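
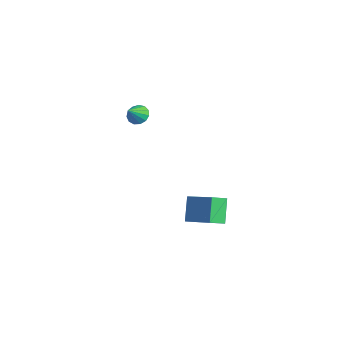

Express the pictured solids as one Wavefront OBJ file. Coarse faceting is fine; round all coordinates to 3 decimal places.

v -3.545 -0.807 2.361
v -3.226 -1.148 1.801
v -2.915 -1.593 3.199
v -2.977 -0.838 1.905
v -2.908 -0.517 2.153
v -3.042 -0.289 2.468
v -3.335 -0.225 2.749
v -3.696 -0.346 2.907
v -4.008 -0.613 2.892
v -4.173 -0.942 2.708
v -4.139 -1.228 2.414
v -3.917 -1.38 2.103
v -3.576 -1.35 1.875
v 2.355 1.131 -1.47
v 2.583 0.166 -1.043
v 4.161 1.95 -0.588
v 4.39 0.984 -0.161
v 3.23 0.716 -2.879
v 3.459 -0.25 -2.452
v 5.037 1.534 -1.997
v 5.265 0.569 -1.57
f 2 1 4
f 2 4 3
f 4 1 5
f 4 5 3
f 5 1 6
f 5 6 3
f 6 1 7
f 6 7 3
f 7 1 8
f 7 8 3
f 8 1 9
f 8 9 3
f 9 1 10
f 9 10 3
f 10 1 11
f 10 11 3
f 11 1 12
f 11 12 3
f 12 1 13
f 12 13 3
f 13 1 2
f 13 2 3
f 15 17 14
f 18 15 14
f 14 17 16
f 16 18 14
f 15 21 17
f 19 15 18
f 19 21 15
f 17 21 16
f 20 18 16
f 16 21 20
f 20 19 18
f 21 19 20



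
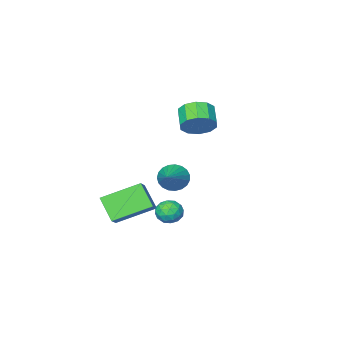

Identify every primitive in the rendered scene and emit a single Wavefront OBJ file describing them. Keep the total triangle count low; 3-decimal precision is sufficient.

v 1.522 4.171 -2.365
v 2.182 4.092 -2.654
v 1.718 3.248 -1.666
v 2.378 3.169 -1.955
v 2.233 3.742 -1.535
v 2.112 4.312 -1.967
v 1.788 3.028 -2.353
v 1.667 3.598 -2.785
v 2.347 3.385 -2.647
v 2.622 3.827 -2.142
v 1.278 3.513 -2.178
v 1.553 3.955 -1.673
v 1.834 4.212 -2.571
v 2.066 3.128 -1.749
v 1.98 3.465 -1.502
v 2.368 3.418 -1.672
v 1.793 4.342 -2.167
v 2.181 4.295 -2.337
v 2.211 4.09 -1.679
v 1.719 3.045 -1.983
v 2.107 2.998 -2.153
v 1.532 3.922 -2.648
v 1.92 3.875 -2.818
v 1.689 3.25 -2.641
v 2.32 3.75 -2.737
v 2.435 3.208 -2.326
v 2.088 3.125 -2.56
v 2.017 3.46 -2.814
v 2.481 4.01 -2.44
v 2.597 3.468 -2.029
v 2.511 3.805 -1.782
v 2.44 4.14 -2.036
v 2.578 3.595 -2.436
v 1.303 3.872 -2.291
v 1.419 3.33 -1.88
v 1.46 3.2 -2.284
v 1.389 3.535 -2.538
v 1.465 4.132 -1.994
v 1.58 3.59 -1.583
v 1.883 3.88 -1.506
v 1.812 4.215 -1.76
v 1.322 3.745 -1.884
v 3.267 0.115 -2.535
v 1.571 1.069 -1.644
v 3.314 1.197 -3.602
v 1.619 2.151 -2.71
v 3.821 0.609 -2.01
v 2.126 1.563 -1.118
v 3.869 1.691 -3.076
v 2.173 2.645 -2.185
v -2.808 -0.641 0.492
v -2.49 -0.25 1.297
v -2.993 -1.148 1.933
v -3.312 -1.539 1.128
v -3.022 -0.029 1.187
v -3.526 -0.927 1.822
v -3.474 -0.042 0.811
v -3.977 -0.941 1.447
v -3.67 -0.284 0.314
v -4.174 -1.182 0.949
v -3.538 -0.662 -0.116
v -4.041 -1.56 0.52
v -3.127 -1.032 -0.313
v -3.63 -1.93 0.323
v -2.594 -1.253 -0.202
v -3.098 -2.151 0.433
v -2.143 -1.239 0.173
v -2.646 -2.138 0.809
v -1.946 -0.998 0.671
v -2.45 -1.896 1.306
v -2.079 -0.62 1.1
v -2.582 -1.518 1.736
v 1.522 3.402 -0.134
v 2.123 3.035 -0.47
v 2.738 4.578 0.754
v 2.056 3.267 -0.686
v 1.897 3.523 -0.807
v 1.673 3.757 -0.811
v 1.423 3.93 -0.698
v 1.19 4.012 -0.488
v 1.015 3.988 -0.216
v 0.927 3.863 0.07
v 0.943 3.658 0.321
v 1.058 3.408 0.493
v 1.254 3.158 0.557
v 1.496 2.95 0.502
v 1.743 2.819 0.336
v 1.952 2.79 0.09
v 2.086 2.866 -0.196
f 1 38 17
f 38 12 41
f 17 41 6
f 38 41 17
f 1 17 13
f 17 6 18
f 13 18 2
f 17 18 13
f 1 13 22
f 13 2 23
f 22 23 8
f 13 23 22
f 1 22 34
f 22 8 37
f 34 37 11
f 22 37 34
f 1 34 38
f 34 11 42
f 38 42 12
f 34 42 38
f 2 18 29
f 18 6 32
f 29 32 10
f 18 32 29
f 6 41 19
f 41 12 40
f 19 40 5
f 41 40 19
f 12 42 39
f 42 11 35
f 39 35 3
f 42 35 39
f 11 37 36
f 37 8 24
f 36 24 7
f 37 24 36
f 8 23 28
f 23 2 25
f 28 25 9
f 23 25 28
f 4 30 16
f 30 10 31
f 16 31 5
f 30 31 16
f 4 16 14
f 16 5 15
f 14 15 3
f 16 15 14
f 4 14 21
f 14 3 20
f 21 20 7
f 14 20 21
f 4 21 26
f 21 7 27
f 26 27 9
f 21 27 26
f 4 26 30
f 26 9 33
f 30 33 10
f 26 33 30
f 5 31 19
f 31 10 32
f 19 32 6
f 31 32 19
f 3 15 39
f 15 5 40
f 39 40 12
f 15 40 39
f 7 20 36
f 20 3 35
f 36 35 11
f 20 35 36
f 9 27 28
f 27 7 24
f 28 24 8
f 27 24 28
f 10 33 29
f 33 9 25
f 29 25 2
f 33 25 29
f 44 46 43
f 47 44 43
f 43 46 45
f 45 47 43
f 44 50 46
f 48 44 47
f 48 50 44
f 46 50 45
f 49 47 45
f 45 50 49
f 49 48 47
f 50 48 49
f 52 51 55
f 52 55 53
f 53 55 56
f 53 56 54
f 55 51 57
f 55 57 56
f 56 57 58
f 56 58 54
f 57 51 59
f 57 59 58
f 58 59 60
f 58 60 54
f 59 51 61
f 59 61 60
f 60 61 62
f 60 62 54
f 61 51 63
f 61 63 62
f 62 63 64
f 62 64 54
f 63 51 65
f 63 65 64
f 64 65 66
f 64 66 54
f 65 51 67
f 65 67 66
f 66 67 68
f 66 68 54
f 67 51 69
f 67 69 68
f 68 69 70
f 68 70 54
f 69 51 71
f 69 71 70
f 70 71 72
f 70 72 54
f 71 51 52
f 71 52 72
f 72 52 53
f 72 53 54
f 74 73 76
f 74 76 75
f 76 73 77
f 76 77 75
f 77 73 78
f 77 78 75
f 78 73 79
f 78 79 75
f 79 73 80
f 79 80 75
f 80 73 81
f 80 81 75
f 81 73 82
f 81 82 75
f 82 73 83
f 82 83 75
f 83 73 84
f 83 84 75
f 84 73 85
f 84 85 75
f 85 73 86
f 85 86 75
f 86 73 87
f 86 87 75
f 87 73 88
f 87 88 75
f 88 73 89
f 88 89 75
f 89 73 74
f 89 74 75



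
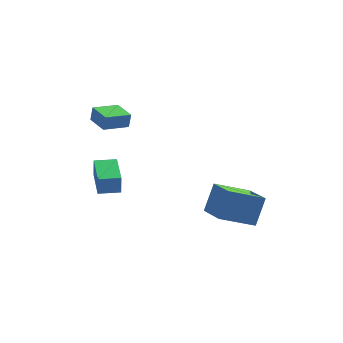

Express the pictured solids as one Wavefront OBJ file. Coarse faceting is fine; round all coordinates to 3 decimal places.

v -2.441 2.579 1.301
v -2.298 2.69 2.182
v -3.024 3.937 1.224
v -2.88 4.049 2.105
v -1.02 3.171 0.995
v -0.876 3.283 1.876
v -1.602 4.53 0.918
v -1.459 4.641 1.799
v 4.259 -2.228 -2.827
v 4.775 -3.992 -2.148
v 2.31 -2.449 -1.923
v 2.826 -4.214 -1.243
v 4.874 -1.466 -1.317
v 5.39 -3.231 -0.637
v 2.925 -1.688 -0.412
v 3.441 -3.452 0.267
v -2.984 0.401 -2.246
v -2.959 0.391 -1.086
v -3.03 2.46 -2.227
v -3.006 2.45 -1.068
v -1.734 0.43 -2.272
v -1.71 0.42 -1.113
v -1.781 2.489 -2.254
v -1.756 2.479 -1.094
f 2 4 1
f 5 2 1
f 1 4 3
f 3 5 1
f 2 8 4
f 6 2 5
f 6 8 2
f 4 8 3
f 7 5 3
f 3 8 7
f 7 6 5
f 8 6 7
f 10 12 9
f 13 10 9
f 9 12 11
f 11 13 9
f 10 16 12
f 14 10 13
f 14 16 10
f 12 16 11
f 15 13 11
f 11 16 15
f 15 14 13
f 16 14 15
f 18 20 17
f 21 18 17
f 17 20 19
f 19 21 17
f 18 24 20
f 22 18 21
f 22 24 18
f 20 24 19
f 23 21 19
f 19 24 23
f 23 22 21
f 24 22 23



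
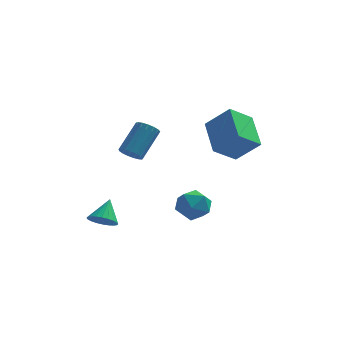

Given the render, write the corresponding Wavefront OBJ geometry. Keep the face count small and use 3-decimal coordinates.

v 0.467 0.916 -1.228
v 1.167 0.761 -1.795
v -0.327 -0.121 -1.925
v 0.373 -0.276 -2.492
v 0.437 -0.513 -1.611
v 0.928 0.127 -1.18
v -0.088 0.513 -2.54
v 0.403 1.153 -2.109
v 0.825 0.512 -2.606
v 1.149 -0.123 -2.032
v -0.309 0.763 -1.688
v 0.015 0.128 -1.114
v -2.521 2.07 0.28
v -1.963 1.922 0.117
v -1.321 3.022 1.318
v -1.879 3.17 1.48
v -2.027 2.145 -0.053
v -1.385 3.244 1.148
v -2.205 2.351 -0.146
v -1.563 3.45 1.055
v -2.454 2.492 -0.142
v -1.813 3.591 1.059
v -2.72 2.537 -0.041
v -2.078 3.636 1.16
v -2.939 2.475 0.133
v -2.297 3.574 1.334
v -3.063 2.32 0.341
v -2.421 3.419 1.542
v -3.063 2.108 0.535
v -2.421 3.207 1.736
v -2.938 1.887 0.67
v -2.296 2.987 1.871
v -2.718 1.709 0.716
v -2.076 2.808 1.917
v -2.453 1.613 0.662
v -1.811 2.712 1.863
v -2.203 1.622 0.52
v -1.561 2.721 1.721
v -2.026 1.734 0.323
v -1.384 2.833 1.524
v 1.167 1.436 0.962
v 2.278 1.2 2.045
v 0.657 3.097 1.847
v 1.769 2.861 2.93
v 2.111 2.159 0.15
v 3.223 1.923 1.233
v 1.602 3.82 1.035
v 2.713 3.584 2.118
v -3.388 -0.849 -2.436
v -2.775 -0.696 -2.736
v -3.172 0.029 -1.544
v -2.942 -0.523 -2.865
v -3.177 -0.4 -2.929
v -3.445 -0.345 -2.918
v -3.703 -0.367 -2.834
v -3.914 -0.463 -2.689
v -4.045 -0.617 -2.505
v -4.076 -0.806 -2.311
v -4.002 -1.003 -2.136
v -3.834 -1.175 -2.006
v -3.599 -1.298 -1.942
v -3.332 -1.353 -1.953
v -3.073 -1.331 -2.038
v -2.862 -1.236 -2.183
v -2.731 -1.081 -2.366
v -2.701 -0.892 -2.561
f 1 12 6
f 1 6 2
f 1 2 8
f 1 8 11
f 1 11 12
f 2 6 10
f 6 12 5
f 12 11 3
f 11 8 7
f 8 2 9
f 4 10 5
f 4 5 3
f 4 3 7
f 4 7 9
f 4 9 10
f 5 10 6
f 3 5 12
f 7 3 11
f 9 7 8
f 10 9 2
f 14 13 17
f 14 17 15
f 15 17 18
f 15 18 16
f 17 13 19
f 17 19 18
f 18 19 20
f 18 20 16
f 19 13 21
f 19 21 20
f 20 21 22
f 20 22 16
f 21 13 23
f 21 23 22
f 22 23 24
f 22 24 16
f 23 13 25
f 23 25 24
f 24 25 26
f 24 26 16
f 25 13 27
f 25 27 26
f 26 27 28
f 26 28 16
f 27 13 29
f 27 29 28
f 28 29 30
f 28 30 16
f 29 13 31
f 29 31 30
f 30 31 32
f 30 32 16
f 31 13 33
f 31 33 32
f 32 33 34
f 32 34 16
f 33 13 35
f 33 35 34
f 34 35 36
f 34 36 16
f 35 13 37
f 35 37 36
f 36 37 38
f 36 38 16
f 37 13 39
f 37 39 38
f 38 39 40
f 38 40 16
f 39 13 14
f 39 14 40
f 40 14 15
f 40 15 16
f 42 44 41
f 45 42 41
f 41 44 43
f 43 45 41
f 42 48 44
f 46 42 45
f 46 48 42
f 44 48 43
f 47 45 43
f 43 48 47
f 47 46 45
f 48 46 47
f 50 49 52
f 50 52 51
f 52 49 53
f 52 53 51
f 53 49 54
f 53 54 51
f 54 49 55
f 54 55 51
f 55 49 56
f 55 56 51
f 56 49 57
f 56 57 51
f 57 49 58
f 57 58 51
f 58 49 59
f 58 59 51
f 59 49 60
f 59 60 51
f 60 49 61
f 60 61 51
f 61 49 62
f 61 62 51
f 62 49 63
f 62 63 51
f 63 49 64
f 63 64 51
f 64 49 65
f 64 65 51
f 65 49 66
f 65 66 51
f 66 49 50
f 66 50 51



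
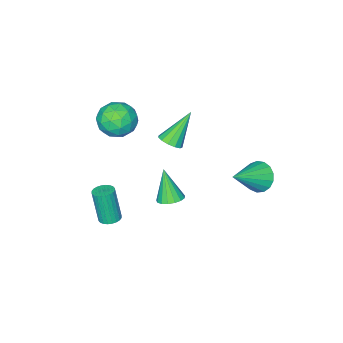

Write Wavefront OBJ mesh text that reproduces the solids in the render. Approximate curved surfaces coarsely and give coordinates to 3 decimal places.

v 2.738 -1.568 -3.967
v 3.027 -1.067 -3.848
v 3.031 -1.532 -1.913
v 2.742 -2.032 -2.033
v 2.808 -0.998 -3.831
v 2.812 -1.463 -1.896
v 2.578 -1.015 -3.834
v 2.583 -1.48 -1.9
v 2.373 -1.117 -3.858
v 2.378 -1.582 -1.923
v 2.223 -1.287 -3.899
v 2.228 -1.752 -1.964
v 2.152 -1.5 -3.95
v 2.156 -1.964 -2.015
v 2.17 -1.723 -4.003
v 2.174 -2.188 -2.069
v 2.274 -1.922 -4.052
v 2.278 -2.387 -2.117
v 2.449 -2.068 -4.087
v 2.453 -2.533 -2.152
v 2.668 -2.137 -4.104
v 2.672 -2.602 -2.169
v 2.897 -2.12 -4.1
v 2.902 -2.585 -2.166
v 3.102 -2.018 -4.077
v 3.107 -2.483 -2.142
v 3.252 -1.848 -4.036
v 3.257 -2.313 -2.101
v 3.324 -1.636 -3.985
v 3.328 -2.1 -2.05
v 3.306 -1.412 -3.931
v 3.31 -1.877 -1.997
v 3.202 -1.213 -3.883
v 3.206 -1.678 -1.948
v -2.466 3.605 -0.364
v -1.989 3.506 -1.145
v -0.694 3.555 0.724
v -2.011 3.942 -1.089
v -2.137 4.301 -0.868
v -2.339 4.5 -0.531
v -2.569 4.495 -0.156
v -2.776 4.285 0.172
v -2.912 3.919 0.376
v -2.946 3.482 0.411
v -2.869 3.072 0.268
v -2.7 2.785 -0.019
v -2.478 2.685 -0.386
v -2.253 2.796 -0.748
v -2.076 3.092 -1.022
v 1.615 1.675 -0.804
v 2.294 1.467 -0.815
v 1.425 0.965 0.904
v 2.307 1.78 -0.683
v 2.161 2.069 -0.58
v 1.891 2.268 -0.527
v 1.557 2.331 -0.538
v 1.236 2.243 -0.61
v 1.003 2.026 -0.727
v 0.909 1.728 -0.861
v 0.978 1.418 -0.982
v 1.192 1.167 -1.063
v 1.504 1.032 -1.084
v 1.84 1.045 -1.041
v 2.126 1.202 -0.944
v 1.701 -1.708 3.261
v 2.407 -2.458 2.835
v 0.373 -2.382 2.245
v 1.079 -3.132 1.819
v 0.767 -3.204 2.886
v 1.587 -2.787 3.514
v 1.193 -2.053 1.566
v 2.013 -1.636 2.194
v 2.093 -2.671 1.787
v 1.83 -3.382 2.604
v 0.95 -1.458 2.476
v 0.687 -2.169 3.293
v 2.171 -2.024 3.138
v 0.609 -2.816 1.942
v 0.426 -2.859 2.57
v 0.841 -3.299 2.32
v 1.689 -2.218 3.537
v 2.104 -2.658 3.286
v 1.14 -3.097 3.316
v 0.676 -2.182 1.794
v 1.091 -2.622 1.543
v 1.939 -1.541 2.76
v 2.354 -1.981 2.51
v 1.64 -1.743 1.764
v 2.401 -2.589 2.271
v 1.621 -2.986 1.674
v 1.687 -2.351 1.525
v 2.17 -2.106 1.894
v 2.247 -3.008 2.751
v 1.466 -3.404 2.154
v 1.282 -3.447 2.781
v 1.765 -3.202 3.15
v 2.062 -3.133 2.135
v 1.314 -1.436 2.926
v 0.533 -1.832 2.329
v 1.015 -1.638 1.93
v 1.498 -1.393 2.299
v 1.159 -1.854 3.406
v 0.379 -2.251 2.809
v 0.61 -2.734 3.186
v 1.093 -2.489 3.555
v 0.718 -1.707 2.945
v 0.788 0.749 2.502
v 1.316 0.725 2.914
v -0.468 0.871 4.118
v 1.255 1.09 2.84
v 1.047 1.347 2.658
v 0.756 1.414 2.427
v 0.475 1.27 2.22
v 0.293 0.961 2.102
v 0.269 0.584 2.111
v 0.409 0.26 2.245
v 0.669 0.091 2.46
v 0.967 0.131 2.688
v 1.208 0.368 2.857
f 2 1 5
f 2 5 3
f 3 5 6
f 3 6 4
f 5 1 7
f 5 7 6
f 6 7 8
f 6 8 4
f 7 1 9
f 7 9 8
f 8 9 10
f 8 10 4
f 9 1 11
f 9 11 10
f 10 11 12
f 10 12 4
f 11 1 13
f 11 13 12
f 12 13 14
f 12 14 4
f 13 1 15
f 13 15 14
f 14 15 16
f 14 16 4
f 15 1 17
f 15 17 16
f 16 17 18
f 16 18 4
f 17 1 19
f 17 19 18
f 18 19 20
f 18 20 4
f 19 1 21
f 19 21 20
f 20 21 22
f 20 22 4
f 21 1 23
f 21 23 22
f 22 23 24
f 22 24 4
f 23 1 25
f 23 25 24
f 24 25 26
f 24 26 4
f 25 1 27
f 25 27 26
f 26 27 28
f 26 28 4
f 27 1 29
f 27 29 28
f 28 29 30
f 28 30 4
f 29 1 31
f 29 31 30
f 30 31 32
f 30 32 4
f 31 1 33
f 31 33 32
f 32 33 34
f 32 34 4
f 33 1 2
f 33 2 34
f 34 2 3
f 34 3 4
f 36 35 38
f 36 38 37
f 38 35 39
f 38 39 37
f 39 35 40
f 39 40 37
f 40 35 41
f 40 41 37
f 41 35 42
f 41 42 37
f 42 35 43
f 42 43 37
f 43 35 44
f 43 44 37
f 44 35 45
f 44 45 37
f 45 35 46
f 45 46 37
f 46 35 47
f 46 47 37
f 47 35 48
f 47 48 37
f 48 35 49
f 48 49 37
f 49 35 36
f 49 36 37
f 51 50 53
f 51 53 52
f 53 50 54
f 53 54 52
f 54 50 55
f 54 55 52
f 55 50 56
f 55 56 52
f 56 50 57
f 56 57 52
f 57 50 58
f 57 58 52
f 58 50 59
f 58 59 52
f 59 50 60
f 59 60 52
f 60 50 61
f 60 61 52
f 61 50 62
f 61 62 52
f 62 50 63
f 62 63 52
f 63 50 64
f 63 64 52
f 64 50 51
f 64 51 52
f 65 102 81
f 102 76 105
f 81 105 70
f 102 105 81
f 65 81 77
f 81 70 82
f 77 82 66
f 81 82 77
f 65 77 86
f 77 66 87
f 86 87 72
f 77 87 86
f 65 86 98
f 86 72 101
f 98 101 75
f 86 101 98
f 65 98 102
f 98 75 106
f 102 106 76
f 98 106 102
f 66 82 93
f 82 70 96
f 93 96 74
f 82 96 93
f 70 105 83
f 105 76 104
f 83 104 69
f 105 104 83
f 76 106 103
f 106 75 99
f 103 99 67
f 106 99 103
f 75 101 100
f 101 72 88
f 100 88 71
f 101 88 100
f 72 87 92
f 87 66 89
f 92 89 73
f 87 89 92
f 68 94 80
f 94 74 95
f 80 95 69
f 94 95 80
f 68 80 78
f 80 69 79
f 78 79 67
f 80 79 78
f 68 78 85
f 78 67 84
f 85 84 71
f 78 84 85
f 68 85 90
f 85 71 91
f 90 91 73
f 85 91 90
f 68 90 94
f 90 73 97
f 94 97 74
f 90 97 94
f 69 95 83
f 95 74 96
f 83 96 70
f 95 96 83
f 67 79 103
f 79 69 104
f 103 104 76
f 79 104 103
f 71 84 100
f 84 67 99
f 100 99 75
f 84 99 100
f 73 91 92
f 91 71 88
f 92 88 72
f 91 88 92
f 74 97 93
f 97 73 89
f 93 89 66
f 97 89 93
f 108 107 110
f 108 110 109
f 110 107 111
f 110 111 109
f 111 107 112
f 111 112 109
f 112 107 113
f 112 113 109
f 113 107 114
f 113 114 109
f 114 107 115
f 114 115 109
f 115 107 116
f 115 116 109
f 116 107 117
f 116 117 109
f 117 107 118
f 117 118 109
f 118 107 119
f 118 119 109
f 119 107 108
f 119 108 109



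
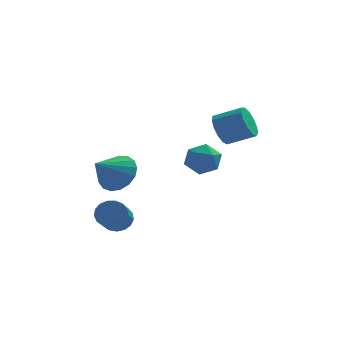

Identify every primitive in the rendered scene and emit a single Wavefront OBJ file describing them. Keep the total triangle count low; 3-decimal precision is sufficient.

v -1.538 3.28 -0.777
v -0.74 2.572 -0.686
v -2.482 2.34 0.197
v -0.662 2.896 -0.297
v -0.784 3.308 -0.018
v -1.078 3.713 0.087
v -1.478 4.019 -0.006
v -1.892 4.156 -0.275
v -2.224 4.092 -0.659
v -2.399 3.842 -1.071
v -2.377 3.463 -1.414
v -2.163 3.042 -1.612
v -1.805 2.676 -1.619
v -1.386 2.448 -1.432
v -1.002 2.41 -1.096
v 2.967 2.69 2.092
v 3.241 2.328 1.362
v 4.487 2.108 1.937
v 4.213 2.47 2.668
v 3.341 2.801 1.326
v 4.587 2.581 1.901
v 3.322 3.238 1.533
v 4.568 3.019 2.109
v 3.191 3.502 1.918
v 4.437 3.282 2.494
v 2.988 3.507 2.358
v 4.234 3.288 2.934
v 2.779 3.253 2.714
v 4.025 3.034 3.29
v 2.63 2.821 2.872
v 3.876 2.601 3.448
v 2.587 2.346 2.783
v 3.833 2.127 3.359
v 2.665 1.981 2.474
v 3.911 1.761 3.05
v 2.839 1.841 2.044
v 4.085 1.621 2.62
v 3.054 1.97 1.629
v 4.3 1.75 2.205
v -1.556 2.608 -3.264
v -0.818 2.474 -3.281
v -1.027 1.218 -2.433
v -1.764 1.352 -2.416
v -0.861 2.678 -2.989
v -1.07 1.422 -2.141
v -1.064 2.866 -2.76
v -1.272 1.61 -1.912
v -1.379 2.996 -2.647
v -1.588 1.739 -1.799
v -1.734 3.036 -2.675
v -1.943 1.78 -1.826
v -2.049 2.978 -2.837
v -2.258 1.722 -1.989
v -2.251 2.836 -3.098
v -2.459 1.58 -2.25
v -2.293 2.641 -3.397
v -2.502 1.385 -2.548
v -2.167 2.439 -3.665
v -2.375 1.183 -2.817
v -1.9 2.275 -3.841
v -2.109 1.019 -2.993
v -1.555 2.188 -3.886
v -1.763 0.932 -3.037
v -1.209 2.197 -3.787
v -1.418 0.941 -2.939
v -0.944 2.3 -3.569
v -1.152 1.044 -2.721
v 1.785 4.53 -0.663
v 2.699 4.377 -0.79
v 1.761 3.483 0.43
v 2.675 3.33 0.303
v 2.383 4.139 0.671
v 2.398 4.786 -0.005
v 2.062 3.074 -0.355
v 2.077 3.721 -1.031
v 2.871 3.477 -0.6
v 3.069 4.135 0.035
v 1.391 3.725 -0.395
v 1.589 4.383 0.24
f 2 1 4
f 2 4 3
f 4 1 5
f 4 5 3
f 5 1 6
f 5 6 3
f 6 1 7
f 6 7 3
f 7 1 8
f 7 8 3
f 8 1 9
f 8 9 3
f 9 1 10
f 9 10 3
f 10 1 11
f 10 11 3
f 11 1 12
f 11 12 3
f 12 1 13
f 12 13 3
f 13 1 14
f 13 14 3
f 14 1 15
f 14 15 3
f 15 1 2
f 15 2 3
f 17 16 20
f 17 20 18
f 18 20 21
f 18 21 19
f 20 16 22
f 20 22 21
f 21 22 23
f 21 23 19
f 22 16 24
f 22 24 23
f 23 24 25
f 23 25 19
f 24 16 26
f 24 26 25
f 25 26 27
f 25 27 19
f 26 16 28
f 26 28 27
f 27 28 29
f 27 29 19
f 28 16 30
f 28 30 29
f 29 30 31
f 29 31 19
f 30 16 32
f 30 32 31
f 31 32 33
f 31 33 19
f 32 16 34
f 32 34 33
f 33 34 35
f 33 35 19
f 34 16 36
f 34 36 35
f 35 36 37
f 35 37 19
f 36 16 38
f 36 38 37
f 37 38 39
f 37 39 19
f 38 16 17
f 38 17 39
f 39 17 18
f 39 18 19
f 41 40 44
f 41 44 42
f 42 44 45
f 42 45 43
f 44 40 46
f 44 46 45
f 45 46 47
f 45 47 43
f 46 40 48
f 46 48 47
f 47 48 49
f 47 49 43
f 48 40 50
f 48 50 49
f 49 50 51
f 49 51 43
f 50 40 52
f 50 52 51
f 51 52 53
f 51 53 43
f 52 40 54
f 52 54 53
f 53 54 55
f 53 55 43
f 54 40 56
f 54 56 55
f 55 56 57
f 55 57 43
f 56 40 58
f 56 58 57
f 57 58 59
f 57 59 43
f 58 40 60
f 58 60 59
f 59 60 61
f 59 61 43
f 60 40 62
f 60 62 61
f 61 62 63
f 61 63 43
f 62 40 64
f 62 64 63
f 63 64 65
f 63 65 43
f 64 40 66
f 64 66 65
f 65 66 67
f 65 67 43
f 66 40 41
f 66 41 67
f 67 41 42
f 67 42 43
f 68 79 73
f 68 73 69
f 68 69 75
f 68 75 78
f 68 78 79
f 69 73 77
f 73 79 72
f 79 78 70
f 78 75 74
f 75 69 76
f 71 77 72
f 71 72 70
f 71 70 74
f 71 74 76
f 71 76 77
f 72 77 73
f 70 72 79
f 74 70 78
f 76 74 75
f 77 76 69



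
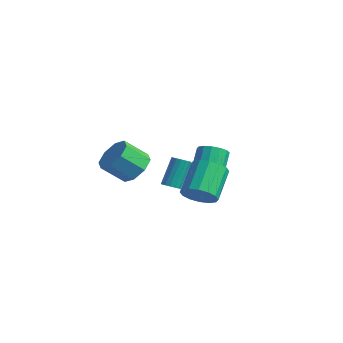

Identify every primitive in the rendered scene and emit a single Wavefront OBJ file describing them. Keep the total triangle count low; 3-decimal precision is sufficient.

v 1.687 0.356 -4.719
v 2.043 0.066 -4.496
v 1.769 0.895 -2.979
v 1.413 1.184 -3.201
v 2.167 0.259 -4.579
v 1.894 1.087 -3.062
v 2.182 0.474 -4.694
v 1.909 1.302 -3.177
v 2.083 0.662 -4.814
v 1.81 1.49 -3.297
v 1.894 0.78 -4.913
v 1.62 1.608 -3.396
v 1.656 0.8 -4.967
v 1.383 1.629 -3.45
v 1.426 0.719 -4.964
v 1.153 1.548 -3.447
v 1.256 0.555 -4.905
v 0.982 1.383 -3.388
v 1.184 0.345 -4.803
v 0.911 1.173 -3.286
v 1.227 0.137 -4.682
v 0.954 0.966 -3.165
v 1.376 -0.02 -4.569
v 1.103 0.808 -3.052
v 1.596 -0.091 -4.491
v 1.322 0.737 -2.974
v 1.836 -0.06 -4.464
v 1.563 0.768 -2.947
v 1.884 2.47 -3.962
v 2.353 2.067 -3.423
v 1.864 2.706 -2.519
v 1.396 3.11 -3.058
v 2.583 2.405 -3.537
v 2.094 3.044 -2.634
v 2.626 2.76 -3.765
v 2.137 3.399 -2.862
v 2.47 3.038 -4.046
v 1.981 3.677 -3.143
v 2.158 3.164 -4.304
v 1.669 3.803 -3.401
v 1.772 3.103 -4.471
v 1.283 3.743 -3.567
v 1.416 2.874 -4.501
v 0.927 3.513 -3.597
v 1.186 2.536 -4.386
v 0.697 3.175 -3.483
v 1.143 2.181 -4.158
v 0.654 2.82 -3.255
v 1.299 1.903 -3.877
v 0.81 2.542 -2.974
v 1.611 1.777 -3.619
v 1.122 2.416 -2.716
v 1.997 1.837 -3.453
v 1.508 2.477 -2.549
v 2.909 -2.465 -2.252
v 3.85 -2.628 -1.99
v 3.391 -3.659 -0.986
v 2.451 -3.495 -1.248
v 3.525 -2.082 -1.578
v 3.066 -3.112 -0.574
v 2.839 -1.76 -1.561
v 2.38 -2.79 -0.557
v 2.195 -1.851 -1.948
v 1.736 -2.881 -0.944
v 1.969 -2.301 -2.514
v 1.51 -3.332 -1.51
v 2.294 -2.848 -2.926
v 1.835 -3.878 -1.922
v 2.98 -3.17 -2.943
v 2.521 -4.2 -1.939
v 3.624 -3.079 -2.556
v 3.165 -4.109 -1.552
v 4.319 0.15 -4.273
v 5.019 0.774 -4.422
v 4.182 2.014 -3.156
v 3.481 1.39 -3.007
v 4.676 0.885 -4.757
v 3.839 2.125 -3.491
v 4.238 0.799 -4.962
v 3.401 2.039 -3.696
v 3.821 0.539 -4.983
v 2.984 1.779 -3.717
v 3.538 0.175 -4.813
v 2.701 1.415 -3.548
v 3.463 -0.196 -4.499
v 2.626 1.044 -3.233
v 3.618 -0.474 -4.124
v 2.781 0.766 -2.858
v 3.961 -0.585 -3.789
v 3.124 0.655 -2.523
v 4.399 -0.499 -3.584
v 3.562 0.741 -2.318
v 4.816 -0.239 -3.563
v 3.979 1.001 -2.297
v 5.099 0.125 -3.732
v 4.262 1.365 -2.467
v 5.174 0.496 -4.047
v 4.337 1.736 -2.781
f 2 1 5
f 2 5 3
f 3 5 6
f 3 6 4
f 5 1 7
f 5 7 6
f 6 7 8
f 6 8 4
f 7 1 9
f 7 9 8
f 8 9 10
f 8 10 4
f 9 1 11
f 9 11 10
f 10 11 12
f 10 12 4
f 11 1 13
f 11 13 12
f 12 13 14
f 12 14 4
f 13 1 15
f 13 15 14
f 14 15 16
f 14 16 4
f 15 1 17
f 15 17 16
f 16 17 18
f 16 18 4
f 17 1 19
f 17 19 18
f 18 19 20
f 18 20 4
f 19 1 21
f 19 21 20
f 20 21 22
f 20 22 4
f 21 1 23
f 21 23 22
f 22 23 24
f 22 24 4
f 23 1 25
f 23 25 24
f 24 25 26
f 24 26 4
f 25 1 27
f 25 27 26
f 26 27 28
f 26 28 4
f 27 1 2
f 27 2 28
f 28 2 3
f 28 3 4
f 30 29 33
f 30 33 31
f 31 33 34
f 31 34 32
f 33 29 35
f 33 35 34
f 34 35 36
f 34 36 32
f 35 29 37
f 35 37 36
f 36 37 38
f 36 38 32
f 37 29 39
f 37 39 38
f 38 39 40
f 38 40 32
f 39 29 41
f 39 41 40
f 40 41 42
f 40 42 32
f 41 29 43
f 41 43 42
f 42 43 44
f 42 44 32
f 43 29 45
f 43 45 44
f 44 45 46
f 44 46 32
f 45 29 47
f 45 47 46
f 46 47 48
f 46 48 32
f 47 29 49
f 47 49 48
f 48 49 50
f 48 50 32
f 49 29 51
f 49 51 50
f 50 51 52
f 50 52 32
f 51 29 53
f 51 53 52
f 52 53 54
f 52 54 32
f 53 29 30
f 53 30 54
f 54 30 31
f 54 31 32
f 56 55 59
f 56 59 57
f 57 59 60
f 57 60 58
f 59 55 61
f 59 61 60
f 60 61 62
f 60 62 58
f 61 55 63
f 61 63 62
f 62 63 64
f 62 64 58
f 63 55 65
f 63 65 64
f 64 65 66
f 64 66 58
f 65 55 67
f 65 67 66
f 66 67 68
f 66 68 58
f 67 55 69
f 67 69 68
f 68 69 70
f 68 70 58
f 69 55 71
f 69 71 70
f 70 71 72
f 70 72 58
f 71 55 56
f 71 56 72
f 72 56 57
f 72 57 58
f 74 73 77
f 74 77 75
f 75 77 78
f 75 78 76
f 77 73 79
f 77 79 78
f 78 79 80
f 78 80 76
f 79 73 81
f 79 81 80
f 80 81 82
f 80 82 76
f 81 73 83
f 81 83 82
f 82 83 84
f 82 84 76
f 83 73 85
f 83 85 84
f 84 85 86
f 84 86 76
f 85 73 87
f 85 87 86
f 86 87 88
f 86 88 76
f 87 73 89
f 87 89 88
f 88 89 90
f 88 90 76
f 89 73 91
f 89 91 90
f 90 91 92
f 90 92 76
f 91 73 93
f 91 93 92
f 92 93 94
f 92 94 76
f 93 73 95
f 93 95 94
f 94 95 96
f 94 96 76
f 95 73 97
f 95 97 96
f 96 97 98
f 96 98 76
f 97 73 74
f 97 74 98
f 98 74 75
f 98 75 76



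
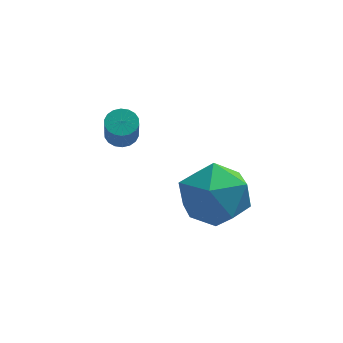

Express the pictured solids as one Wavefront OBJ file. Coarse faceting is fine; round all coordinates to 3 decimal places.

v 0.398 0.365 0.057
v 0.97 1.326 -0.311
v 1.83 -0.726 -0.569
v 2.402 0.235 -0.937
v 2.268 0.034 0.216
v 1.383 0.708 0.603
v 1.417 -0.108 -1.483
v 0.532 0.566 -1.096
v 1.6 1.034 -1.262
v 2.126 1.122 -0.212
v 0.674 -0.522 -0.668
v 1.2 -0.434 0.382
v -1.156 3.582 -0.438
v -0.768 3.874 -0.282
v -0.756 3.35 0.673
v -1.144 3.058 0.518
v -0.95 3.992 -0.215
v -0.938 3.468 0.74
v -1.173 4.029 -0.193
v -1.161 3.505 0.763
v -1.392 3.977 -0.218
v -1.381 3.453 0.737
v -1.565 3.847 -0.288
v -1.553 3.323 0.668
v -1.657 3.664 -0.387
v -1.645 3.14 0.569
v -1.649 3.465 -0.496
v -1.637 2.941 0.46
v -1.544 3.29 -0.593
v -1.532 2.766 0.362
v -1.362 3.172 -0.66
v -1.35 2.648 0.295
v -1.139 3.135 -0.683
v -1.127 2.611 0.273
v -0.919 3.187 -0.657
v -0.908 2.663 0.298
v -0.747 3.317 -0.588
v -0.735 2.793 0.368
v -0.655 3.5 -0.489
v -0.643 2.976 0.467
v -0.663 3.699 -0.38
v -0.651 3.175 0.576
f 1 12 6
f 1 6 2
f 1 2 8
f 1 8 11
f 1 11 12
f 2 6 10
f 6 12 5
f 12 11 3
f 11 8 7
f 8 2 9
f 4 10 5
f 4 5 3
f 4 3 7
f 4 7 9
f 4 9 10
f 5 10 6
f 3 5 12
f 7 3 11
f 9 7 8
f 10 9 2
f 14 13 17
f 14 17 15
f 15 17 18
f 15 18 16
f 17 13 19
f 17 19 18
f 18 19 20
f 18 20 16
f 19 13 21
f 19 21 20
f 20 21 22
f 20 22 16
f 21 13 23
f 21 23 22
f 22 23 24
f 22 24 16
f 23 13 25
f 23 25 24
f 24 25 26
f 24 26 16
f 25 13 27
f 25 27 26
f 26 27 28
f 26 28 16
f 27 13 29
f 27 29 28
f 28 29 30
f 28 30 16
f 29 13 31
f 29 31 30
f 30 31 32
f 30 32 16
f 31 13 33
f 31 33 32
f 32 33 34
f 32 34 16
f 33 13 35
f 33 35 34
f 34 35 36
f 34 36 16
f 35 13 37
f 35 37 36
f 36 37 38
f 36 38 16
f 37 13 39
f 37 39 38
f 38 39 40
f 38 40 16
f 39 13 41
f 39 41 40
f 40 41 42
f 40 42 16
f 41 13 14
f 41 14 42
f 42 14 15
f 42 15 16



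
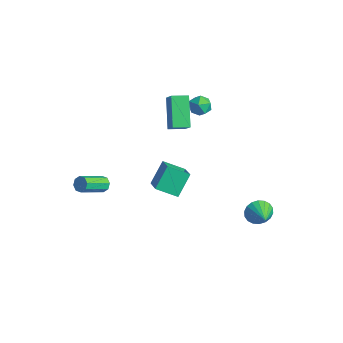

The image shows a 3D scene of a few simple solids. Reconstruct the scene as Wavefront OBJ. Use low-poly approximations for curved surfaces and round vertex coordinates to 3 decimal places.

v 0.726 -1.691 -0.185
v 0.371 -0.655 1.035
v 1.523 -0.692 -0.803
v 1.168 0.345 0.418
v 2.092 -2.245 0.682
v 1.737 -1.208 1.903
v 2.889 -1.245 0.065
v 2.534 -0.209 1.285
v -2.47 1.419 3.709
v -1.553 1.176 4.656
v -2.079 2.362 3.573
v -1.162 2.119 4.52
v -1.118 0.641 2.2
v -0.201 0.398 3.147
v -0.727 1.584 2.064
v 0.19 1.341 3.011
v -3.109 3.852 2.14
v -2.773 4.097 1.457
v -1.987 3.323 2.503
v -1.651 3.568 1.82
v -1.863 4.102 2.376
v -2.556 4.429 2.152
v -2.204 2.991 1.808
v -2.897 3.318 1.584
v -2.213 3.565 1.253
v -2.003 4.252 1.603
v -2.757 3.168 2.357
v -2.547 3.855 2.707
v -3.423 -2.411 -3.21
v -3.051 -2.596 -3.586
v -2.865 -4.213 -2.606
v -3.237 -4.029 -2.23
v -2.866 -2.38 -3.264
v -2.681 -3.998 -2.284
v -3.008 -2.183 -2.911
v -2.822 -3.8 -1.931
v -3.393 -2.119 -2.733
v -3.207 -3.736 -1.753
v -3.795 -2.227 -2.834
v -3.609 -3.844 -1.854
v -3.979 -2.442 -3.156
v -3.794 -4.06 -2.176
v -3.838 -2.64 -3.509
v -3.652 -4.257 -2.529
v -3.453 -2.704 -3.687
v -3.267 -4.321 -2.707
v 3.083 4.208 -4.123
v 3.472 4.45 -4.873
v 4.377 3.752 -3.597
v 3.497 4.774 -4.654
v 3.44 4.985 -4.329
v 3.312 5.043 -3.964
v 3.138 4.935 -3.63
v 2.954 4.683 -3.393
v 2.795 4.337 -3.301
v 2.693 3.966 -3.372
v 2.668 3.642 -3.591
v 2.725 3.431 -3.916
v 2.853 3.373 -4.282
v 3.027 3.481 -4.616
v 3.211 3.733 -4.852
v 3.37 4.079 -4.944
f 2 4 1
f 5 2 1
f 1 4 3
f 3 5 1
f 2 8 4
f 6 2 5
f 6 8 2
f 4 8 3
f 7 5 3
f 3 8 7
f 7 6 5
f 8 6 7
f 10 12 9
f 13 10 9
f 9 12 11
f 11 13 9
f 10 16 12
f 14 10 13
f 14 16 10
f 12 16 11
f 15 13 11
f 11 16 15
f 15 14 13
f 16 14 15
f 17 28 22
f 17 22 18
f 17 18 24
f 17 24 27
f 17 27 28
f 18 22 26
f 22 28 21
f 28 27 19
f 27 24 23
f 24 18 25
f 20 26 21
f 20 21 19
f 20 19 23
f 20 23 25
f 20 25 26
f 21 26 22
f 19 21 28
f 23 19 27
f 25 23 24
f 26 25 18
f 30 29 33
f 30 33 31
f 31 33 34
f 31 34 32
f 33 29 35
f 33 35 34
f 34 35 36
f 34 36 32
f 35 29 37
f 35 37 36
f 36 37 38
f 36 38 32
f 37 29 39
f 37 39 38
f 38 39 40
f 38 40 32
f 39 29 41
f 39 41 40
f 40 41 42
f 40 42 32
f 41 29 43
f 41 43 42
f 42 43 44
f 42 44 32
f 43 29 45
f 43 45 44
f 44 45 46
f 44 46 32
f 45 29 30
f 45 30 46
f 46 30 31
f 46 31 32
f 48 47 50
f 48 50 49
f 50 47 51
f 50 51 49
f 51 47 52
f 51 52 49
f 52 47 53
f 52 53 49
f 53 47 54
f 53 54 49
f 54 47 55
f 54 55 49
f 55 47 56
f 55 56 49
f 56 47 57
f 56 57 49
f 57 47 58
f 57 58 49
f 58 47 59
f 58 59 49
f 59 47 60
f 59 60 49
f 60 47 61
f 60 61 49
f 61 47 62
f 61 62 49
f 62 47 48
f 62 48 49



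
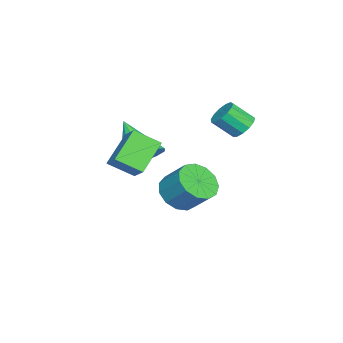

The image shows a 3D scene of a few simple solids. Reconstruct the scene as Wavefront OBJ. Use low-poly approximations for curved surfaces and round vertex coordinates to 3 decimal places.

v 0.926 -1.095 0.106
v 1.138 -2.204 0.79
v -0.373 -0.686 1.172
v -0.161 -1.795 1.856
v 1.701 -0.505 0.824
v 1.913 -1.614 1.508
v 0.402 -0.096 1.89
v 0.614 -1.205 2.574
v -2.823 -1.822 -0.809
v -2.086 -2.579 -0.884
v -3.857 -2.978 0.709
v -1.892 -2.153 -0.426
v -2.053 -1.6 -0.115
v -2.509 -1.131 -0.068
v -3.085 -0.927 -0.305
v -3.56 -1.064 -0.733
v -3.755 -1.491 -1.191
v -3.593 -2.044 -1.503
v -3.137 -2.512 -1.549
v -2.562 -2.717 -1.313
v -2.342 2.666 1.832
v -1.816 3.019 2.079
v -1.611 2.126 2.915
v -2.138 1.774 2.668
v -2.124 3.133 2.276
v -1.92 2.24 3.112
v -2.502 3.098 2.332
v -2.297 2.206 3.168
v -2.829 2.927 2.229
v -2.624 2.035 3.066
v -3.001 2.673 2
v -2.797 1.781 2.837
v -2.964 2.416 1.718
v -2.76 1.524 2.554
v -2.73 2.239 1.471
v -2.526 1.347 2.308
v -2.373 2.198 1.34
v -2.168 1.306 2.176
v -2.006 2.305 1.364
v -1.801 1.413 2.201
v -1.746 2.527 1.537
v -1.541 1.634 2.374
v -1.675 2.793 1.803
v -1.47 1.9 2.64
v -3.295 -0.381 -3.067
v -2.371 -0.23 -3.543
v -1.981 0.772 -2.468
v -2.905 0.621 -1.993
v -2.745 0.165 -3.776
v -2.355 1.167 -2.701
v -3.293 0.387 -3.784
v -2.904 1.389 -2.709
v -3.842 0.365 -3.564
v -3.453 1.367 -2.489
v -4.217 0.106 -3.187
v -3.828 1.108 -2.112
v -4.3 -0.307 -2.772
v -3.91 0.694 -1.697
v -4.063 -0.744 -2.45
v -3.673 0.258 -1.376
v -3.582 -1.066 -2.325
v -3.193 -0.064 -1.25
v -3.01 -1.17 -2.435
v -2.621 -0.168 -1.361
v -2.529 -1.023 -2.746
v -2.139 -0.021 -1.671
v -2.29 -0.673 -3.159
v -1.901 0.329 -2.084
f 2 4 1
f 5 2 1
f 1 4 3
f 3 5 1
f 2 8 4
f 6 2 5
f 6 8 2
f 4 8 3
f 7 5 3
f 3 8 7
f 7 6 5
f 8 6 7
f 10 9 12
f 10 12 11
f 12 9 13
f 12 13 11
f 13 9 14
f 13 14 11
f 14 9 15
f 14 15 11
f 15 9 16
f 15 16 11
f 16 9 17
f 16 17 11
f 17 9 18
f 17 18 11
f 18 9 19
f 18 19 11
f 19 9 20
f 19 20 11
f 20 9 10
f 20 10 11
f 22 21 25
f 22 25 23
f 23 25 26
f 23 26 24
f 25 21 27
f 25 27 26
f 26 27 28
f 26 28 24
f 27 21 29
f 27 29 28
f 28 29 30
f 28 30 24
f 29 21 31
f 29 31 30
f 30 31 32
f 30 32 24
f 31 21 33
f 31 33 32
f 32 33 34
f 32 34 24
f 33 21 35
f 33 35 34
f 34 35 36
f 34 36 24
f 35 21 37
f 35 37 36
f 36 37 38
f 36 38 24
f 37 21 39
f 37 39 38
f 38 39 40
f 38 40 24
f 39 21 41
f 39 41 40
f 40 41 42
f 40 42 24
f 41 21 43
f 41 43 42
f 42 43 44
f 42 44 24
f 43 21 22
f 43 22 44
f 44 22 23
f 44 23 24
f 46 45 49
f 46 49 47
f 47 49 50
f 47 50 48
f 49 45 51
f 49 51 50
f 50 51 52
f 50 52 48
f 51 45 53
f 51 53 52
f 52 53 54
f 52 54 48
f 53 45 55
f 53 55 54
f 54 55 56
f 54 56 48
f 55 45 57
f 55 57 56
f 56 57 58
f 56 58 48
f 57 45 59
f 57 59 58
f 58 59 60
f 58 60 48
f 59 45 61
f 59 61 60
f 60 61 62
f 60 62 48
f 61 45 63
f 61 63 62
f 62 63 64
f 62 64 48
f 63 45 65
f 63 65 64
f 64 65 66
f 64 66 48
f 65 45 67
f 65 67 66
f 66 67 68
f 66 68 48
f 67 45 46
f 67 46 68
f 68 46 47
f 68 47 48



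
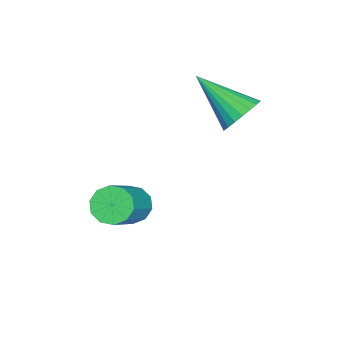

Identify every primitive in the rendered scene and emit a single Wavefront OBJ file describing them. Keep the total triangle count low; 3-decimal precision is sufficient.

v 1.202 1.8 0.899
v 1.457 2.204 0.669
v 2.793 2.064 1.912
v 2.538 1.66 2.141
v 1.258 2.327 0.898
v 2.594 2.187 2.141
v 1.037 2.249 1.127
v 2.373 2.109 2.37
v 0.879 1.999 1.268
v 2.215 1.859 2.511
v 0.844 1.673 1.269
v 2.18 1.534 2.512
v 0.947 1.396 1.128
v 2.283 1.256 2.371
v 1.146 1.273 0.899
v 2.482 1.133 2.142
v 1.367 1.351 0.67
v 2.703 1.211 1.913
v 1.525 1.601 0.529
v 2.861 1.461 1.772
v 1.56 1.926 0.528
v 2.896 1.787 1.771
v -0.431 4.156 3.229
v -0.16 4.381 3.727
v -0.969 2.944 4.071
v -0.388 4.49 3.737
v -0.625 4.541 3.66
v -0.827 4.526 3.508
v -0.961 4.446 3.308
v -1.004 4.317 3.095
v -0.947 4.159 2.904
v -0.802 4.001 2.77
v -0.592 3.869 2.715
v -0.354 3.787 2.749
v -0.13 3.769 2.866
v 0.042 3.818 3.046
v 0.133 3.925 3.257
v 0.126 4.072 3.464
v 0.022 4.233 3.63
f 2 1 5
f 2 5 3
f 3 5 6
f 3 6 4
f 5 1 7
f 5 7 6
f 6 7 8
f 6 8 4
f 7 1 9
f 7 9 8
f 8 9 10
f 8 10 4
f 9 1 11
f 9 11 10
f 10 11 12
f 10 12 4
f 11 1 13
f 11 13 12
f 12 13 14
f 12 14 4
f 13 1 15
f 13 15 14
f 14 15 16
f 14 16 4
f 15 1 17
f 15 17 16
f 16 17 18
f 16 18 4
f 17 1 19
f 17 19 18
f 18 19 20
f 18 20 4
f 19 1 21
f 19 21 20
f 20 21 22
f 20 22 4
f 21 1 2
f 21 2 22
f 22 2 3
f 22 3 4
f 24 23 26
f 24 26 25
f 26 23 27
f 26 27 25
f 27 23 28
f 27 28 25
f 28 23 29
f 28 29 25
f 29 23 30
f 29 30 25
f 30 23 31
f 30 31 25
f 31 23 32
f 31 32 25
f 32 23 33
f 32 33 25
f 33 23 34
f 33 34 25
f 34 23 35
f 34 35 25
f 35 23 36
f 35 36 25
f 36 23 37
f 36 37 25
f 37 23 38
f 37 38 25
f 38 23 39
f 38 39 25
f 39 23 24
f 39 24 25



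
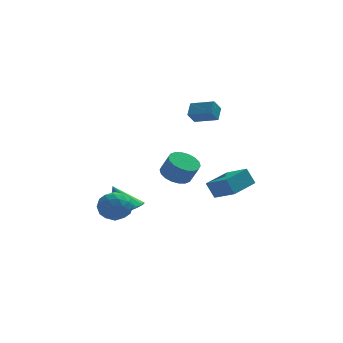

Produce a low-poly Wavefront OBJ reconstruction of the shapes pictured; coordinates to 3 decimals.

v -2.505 -0.851 -0.934
v -2.003 -1.006 -1.746
v -3.277 -2.194 -1.154
v -2.775 -2.349 -1.966
v -2.332 -2.396 -1.108
v -1.855 -1.566 -0.972
v -3.425 -1.634 -1.928
v -2.948 -0.804 -1.792
v -2.572 -1.49 -2.361
v -1.896 -1.961 -1.854
v -3.384 -1.239 -1.046
v -2.708 -1.71 -0.539
v -2.186 -0.81 -1.321
v -3.094 -2.39 -1.579
v -2.833 -2.417 -1.075
v -2.538 -2.509 -1.552
v -2.099 -1.14 -0.865
v -1.804 -1.231 -1.343
v -1.997 -2.048 -0.968
v -3.476 -1.969 -1.557
v -3.181 -2.06 -2.035
v -2.742 -0.691 -1.348
v -2.447 -0.783 -1.825
v -3.283 -1.152 -1.932
v -2.226 -1.186 -2.159
v -2.679 -1.976 -2.289
v -3.062 -1.555 -2.267
v -2.781 -1.067 -2.187
v -1.829 -1.463 -1.861
v -2.282 -2.253 -1.991
v -2.022 -2.28 -1.486
v -1.741 -1.792 -1.406
v -2.163 -1.748 -2.223
v -2.998 -0.947 -0.909
v -3.451 -1.737 -1.039
v -3.539 -1.408 -1.494
v -3.258 -0.92 -1.414
v -2.601 -1.224 -0.611
v -3.054 -2.014 -0.741
v -2.499 -2.133 -0.713
v -2.218 -1.645 -0.633
v -3.117 -1.452 -0.677
v 2.964 1.061 -2.444
v 2.551 1.354 -1.501
v 4.286 2.168 -2.209
v 3.873 2.461 -1.266
v 3.807 -0.101 -1.714
v 3.394 0.192 -0.771
v 5.129 1.006 -1.479
v 4.716 1.299 -0.536
v -1.562 2.102 -3.471
v -0.921 2.933 -3.468
v -2.238 2.618 -1.929
v -1.333 3.099 -3.704
v -1.797 3.037 -3.887
v -2.207 2.76 -3.974
v -2.47 2.333 -3.945
v -2.525 1.852 -3.808
v -2.359 1.429 -3.594
v -2.011 1.16 -3.351
v -1.56 1.107 -3.136
v -1.11 1.281 -2.997
v -0.763 1.644 -2.967
v -0.6 2.111 -3.052
v -0.657 2.577 -3.233
v 0.708 -0.114 -0.042
v 1.377 -0.536 -0.451
v 1.78 -0.908 0.594
v 1.112 -0.486 1.002
v 1.529 -0.177 -0.382
v 1.932 -0.549 0.663
v 1.518 0.195 -0.245
v 1.921 -0.177 0.799
v 1.347 0.505 -0.069
v 1.75 0.134 0.976
v 1.049 0.693 0.113
v 1.453 0.321 1.158
v 0.684 0.721 0.264
v 1.088 0.349 1.309
v 0.324 0.584 0.355
v 0.727 0.212 1.399
v 0.04 0.308 0.366
v 0.443 -0.064 1.411
v -0.112 -0.051 0.297
v 0.291 -0.423 1.342
v -0.101 -0.423 0.161
v 0.302 -0.795 1.205
v 0.07 -0.734 -0.016
v 0.473 -1.105 1.029
v 0.367 -0.921 -0.198
v 0.771 -1.293 0.847
v 0.732 -0.949 -0.349
v 1.136 -1.321 0.696
v 1.093 -0.812 -0.439
v 1.496 -1.184 0.605
v 2.647 0.381 4.019
v 2.918 1.071 4.564
v 1.518 1.096 3.675
v 1.788 1.786 4.22
v 3.072 0.734 3.36
v 3.342 1.424 3.905
v 1.942 1.449 3.016
v 2.213 2.139 3.561
f 1 38 17
f 38 12 41
f 17 41 6
f 38 41 17
f 1 17 13
f 17 6 18
f 13 18 2
f 17 18 13
f 1 13 22
f 13 2 23
f 22 23 8
f 13 23 22
f 1 22 34
f 22 8 37
f 34 37 11
f 22 37 34
f 1 34 38
f 34 11 42
f 38 42 12
f 34 42 38
f 2 18 29
f 18 6 32
f 29 32 10
f 18 32 29
f 6 41 19
f 41 12 40
f 19 40 5
f 41 40 19
f 12 42 39
f 42 11 35
f 39 35 3
f 42 35 39
f 11 37 36
f 37 8 24
f 36 24 7
f 37 24 36
f 8 23 28
f 23 2 25
f 28 25 9
f 23 25 28
f 4 30 16
f 30 10 31
f 16 31 5
f 30 31 16
f 4 16 14
f 16 5 15
f 14 15 3
f 16 15 14
f 4 14 21
f 14 3 20
f 21 20 7
f 14 20 21
f 4 21 26
f 21 7 27
f 26 27 9
f 21 27 26
f 4 26 30
f 26 9 33
f 30 33 10
f 26 33 30
f 5 31 19
f 31 10 32
f 19 32 6
f 31 32 19
f 3 15 39
f 15 5 40
f 39 40 12
f 15 40 39
f 7 20 36
f 20 3 35
f 36 35 11
f 20 35 36
f 9 27 28
f 27 7 24
f 28 24 8
f 27 24 28
f 10 33 29
f 33 9 25
f 29 25 2
f 33 25 29
f 44 46 43
f 47 44 43
f 43 46 45
f 45 47 43
f 44 50 46
f 48 44 47
f 48 50 44
f 46 50 45
f 49 47 45
f 45 50 49
f 49 48 47
f 50 48 49
f 52 51 54
f 52 54 53
f 54 51 55
f 54 55 53
f 55 51 56
f 55 56 53
f 56 51 57
f 56 57 53
f 57 51 58
f 57 58 53
f 58 51 59
f 58 59 53
f 59 51 60
f 59 60 53
f 60 51 61
f 60 61 53
f 61 51 62
f 61 62 53
f 62 51 63
f 62 63 53
f 63 51 64
f 63 64 53
f 64 51 65
f 64 65 53
f 65 51 52
f 65 52 53
f 67 66 70
f 67 70 68
f 68 70 71
f 68 71 69
f 70 66 72
f 70 72 71
f 71 72 73
f 71 73 69
f 72 66 74
f 72 74 73
f 73 74 75
f 73 75 69
f 74 66 76
f 74 76 75
f 75 76 77
f 75 77 69
f 76 66 78
f 76 78 77
f 77 78 79
f 77 79 69
f 78 66 80
f 78 80 79
f 79 80 81
f 79 81 69
f 80 66 82
f 80 82 81
f 81 82 83
f 81 83 69
f 82 66 84
f 82 84 83
f 83 84 85
f 83 85 69
f 84 66 86
f 84 86 85
f 85 86 87
f 85 87 69
f 86 66 88
f 86 88 87
f 87 88 89
f 87 89 69
f 88 66 90
f 88 90 89
f 89 90 91
f 89 91 69
f 90 66 92
f 90 92 91
f 91 92 93
f 91 93 69
f 92 66 94
f 92 94 93
f 93 94 95
f 93 95 69
f 94 66 67
f 94 67 95
f 95 67 68
f 95 68 69
f 97 99 96
f 100 97 96
f 96 99 98
f 98 100 96
f 97 103 99
f 101 97 100
f 101 103 97
f 99 103 98
f 102 100 98
f 98 103 102
f 102 101 100
f 103 101 102



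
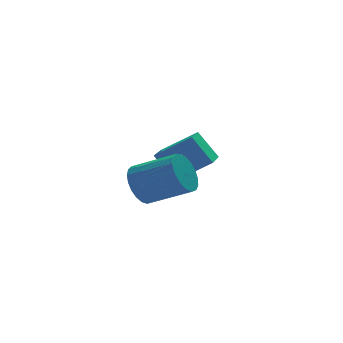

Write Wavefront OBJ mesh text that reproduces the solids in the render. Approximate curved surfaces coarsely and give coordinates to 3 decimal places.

v 1.539 2.456 -2.154
v 2.906 1.93 -1.178
v 2.514 4.25 -2.551
v 3.881 3.724 -1.575
v 2.179 1.836 -3.385
v 3.546 1.31 -2.409
v 3.154 3.63 -3.782
v 4.521 3.104 -2.806
v -0.001 -0.274 -2.571
v 0.548 -0.167 -3.339
v 1.91 -1.26 -2.517
v 1.361 -1.366 -1.749
v 0.659 0.139 -3.115
v 2.021 -0.953 -2.293
v 0.656 0.374 -2.798
v 2.018 -0.718 -1.975
v 0.539 0.497 -2.441
v 1.901 -0.595 -1.619
v 0.329 0.487 -2.107
v 1.691 -0.606 -1.284
v 0.061 0.345 -1.853
v 1.423 -0.748 -1.03
v -0.217 0.096 -1.723
v 1.145 -0.997 -0.901
v -0.457 -0.217 -1.74
v 0.905 -1.309 -0.918
v -0.619 -0.539 -1.901
v 0.743 -1.632 -1.078
v -0.674 -0.816 -2.177
v 0.688 -1.909 -1.355
v -0.613 -0.999 -2.522
v 0.749 -2.092 -1.699
v -0.445 -1.056 -2.875
v 0.917 -2.149 -2.053
v -0.201 -0.979 -3.176
v 1.161 -2.071 -2.353
v 0.077 -0.779 -3.372
v 1.439 -1.871 -2.55
v 0.343 -0.492 -3.43
v 1.704 -1.584 -2.607
f 2 4 1
f 5 2 1
f 1 4 3
f 3 5 1
f 2 8 4
f 6 2 5
f 6 8 2
f 4 8 3
f 7 5 3
f 3 8 7
f 7 6 5
f 8 6 7
f 10 9 13
f 10 13 11
f 11 13 14
f 11 14 12
f 13 9 15
f 13 15 14
f 14 15 16
f 14 16 12
f 15 9 17
f 15 17 16
f 16 17 18
f 16 18 12
f 17 9 19
f 17 19 18
f 18 19 20
f 18 20 12
f 19 9 21
f 19 21 20
f 20 21 22
f 20 22 12
f 21 9 23
f 21 23 22
f 22 23 24
f 22 24 12
f 23 9 25
f 23 25 24
f 24 25 26
f 24 26 12
f 25 9 27
f 25 27 26
f 26 27 28
f 26 28 12
f 27 9 29
f 27 29 28
f 28 29 30
f 28 30 12
f 29 9 31
f 29 31 30
f 30 31 32
f 30 32 12
f 31 9 33
f 31 33 32
f 32 33 34
f 32 34 12
f 33 9 35
f 33 35 34
f 34 35 36
f 34 36 12
f 35 9 37
f 35 37 36
f 36 37 38
f 36 38 12
f 37 9 39
f 37 39 38
f 38 39 40
f 38 40 12
f 39 9 10
f 39 10 40
f 40 10 11
f 40 11 12



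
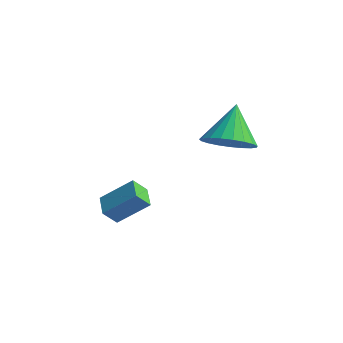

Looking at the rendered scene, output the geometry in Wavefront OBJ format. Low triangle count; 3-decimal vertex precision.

v -3.262 -3.536 -2.908
v -3.368 -4.126 -2.305
v -2.331 -2.683 -1.91
v -2.436 -3.272 -1.307
v -2.384 -4.068 -3.273
v -2.489 -4.657 -2.67
v -1.452 -3.214 -2.275
v -1.558 -3.804 -1.672
v 1.043 -1.594 1.258
v 1.594 -0.718 0.986
v 0.517 -0.766 2.862
v 1.193 -0.634 0.811
v 0.767 -0.716 0.714
v 0.389 -0.949 0.71
v 0.123 -1.295 0.801
v 0.017 -1.692 0.972
v 0.088 -2.072 1.191
v 0.325 -2.37 1.423
v 0.685 -2.533 1.626
v 1.108 -2.534 1.765
v 1.519 -2.373 1.817
v 1.848 -2.077 1.772
v 2.038 -1.697 1.638
v 2.056 -1.3 1.439
v 1.899 -0.954 1.208
f 2 4 1
f 5 2 1
f 1 4 3
f 3 5 1
f 2 8 4
f 6 2 5
f 6 8 2
f 4 8 3
f 7 5 3
f 3 8 7
f 7 6 5
f 8 6 7
f 10 9 12
f 10 12 11
f 12 9 13
f 12 13 11
f 13 9 14
f 13 14 11
f 14 9 15
f 14 15 11
f 15 9 16
f 15 16 11
f 16 9 17
f 16 17 11
f 17 9 18
f 17 18 11
f 18 9 19
f 18 19 11
f 19 9 20
f 19 20 11
f 20 9 21
f 20 21 11
f 21 9 22
f 21 22 11
f 22 9 23
f 22 23 11
f 23 9 24
f 23 24 11
f 24 9 25
f 24 25 11
f 25 9 10
f 25 10 11



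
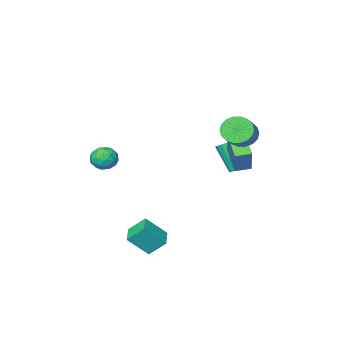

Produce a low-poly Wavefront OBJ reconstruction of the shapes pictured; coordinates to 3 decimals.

v -2.362 2.505 -0.157
v -2.806 0.957 0.832
v -3.311 2.858 -0.031
v -3.755 1.31 0.958
v -1.765 3.47 1.622
v -2.209 1.922 2.611
v -2.714 3.823 1.748
v -3.158 2.275 2.737
v 2.897 -2.434 0.36
v 3.585 -2.217 -0.236
v 3.235 -3.903 0.216
v 3.923 -3.686 -0.38
v 3.999 -3.459 0.524
v 3.791 -2.552 0.614
v 3.029 -3.568 -0.634
v 2.821 -2.661 -0.544
v 3.667 -2.918 -0.85
v 4.266 -2.851 -0.135
v 2.554 -3.269 0.115
v 3.153 -3.202 0.83
v 3.212 -2.197 0.075
v 3.608 -3.923 -0.095
v 3.653 -3.79 0.437
v 4.058 -3.663 0.086
v 3.332 -2.393 0.574
v 3.737 -2.266 0.224
v 3.98 -2.996 0.671
v 3.083 -3.854 -0.244
v 3.488 -3.727 -0.594
v 2.762 -2.457 -0.106
v 3.167 -2.33 -0.457
v 2.84 -3.124 -0.691
v 3.664 -2.481 -0.637
v 3.862 -3.345 -0.722
v 3.337 -3.276 -0.87
v 3.215 -2.742 -0.818
v 4.016 -2.442 -0.216
v 4.215 -3.305 -0.301
v 4.259 -3.172 0.231
v 4.137 -2.638 0.283
v 4.064 -2.854 -0.577
v 2.605 -2.815 0.281
v 2.804 -3.678 0.196
v 2.683 -3.482 -0.303
v 2.561 -2.948 -0.251
v 2.958 -2.775 0.702
v 3.156 -3.639 0.617
v 3.605 -3.378 0.798
v 3.483 -2.844 0.85
v 2.756 -3.266 0.557
v -2.476 3.117 3.178
v -2.037 3.435 2.338
v -0.925 4.602 3.362
v -1.364 4.283 4.202
v -2.377 3.718 2.385
v -1.265 4.885 3.41
v -2.737 3.882 2.589
v -1.625 5.049 3.614
v -3.045 3.894 2.91
v -1.933 5.061 3.935
v -3.241 3.752 3.284
v -2.129 4.919 4.309
v -3.285 3.484 3.637
v -2.173 4.651 4.661
v -3.169 3.144 3.898
v -2.057 4.311 4.923
v -2.915 2.798 4.018
v -1.803 3.965 5.042
v -2.575 2.515 3.97
v -1.463 3.682 4.995
v -2.215 2.351 3.766
v -1.103 3.518 4.791
v -1.907 2.339 3.445
v -0.795 3.506 4.47
v -1.711 2.481 3.071
v -0.599 3.648 4.096
v -1.667 2.749 2.719
v -0.555 3.916 3.743
v -1.783 3.089 2.457
v -0.671 4.256 3.482
v 3.399 2.55 -4.727
v 4.539 2.01 -3.471
v 2.621 3.195 -3.745
v 3.761 2.655 -2.488
v 4.099 3.645 -4.892
v 5.239 3.105 -3.635
v 3.321 4.29 -3.909
v 4.461 3.75 -2.653
v -3.573 1.089 -0.876
v -3.04 0.843 -1.13
v -2.733 -0.316 0.643
v -3.267 -0.069 0.896
v -2.941 1.171 -0.932
v -2.634 0.012 0.841
v -3.084 1.468 -0.714
v -2.777 0.309 1.059
v -3.413 1.62 -0.557
v -3.107 0.462 1.216
v -3.804 1.57 -0.522
v -3.498 0.411 1.25
v -4.107 1.336 -0.623
v -3.8 0.177 1.15
v -4.206 1.008 -0.821
v -3.899 -0.151 0.952
v -4.063 0.711 -1.039
v -3.756 -0.448 0.734
v -3.733 0.558 -1.196
v -3.427 -0.6 0.577
v -3.342 0.609 -1.23
v -3.036 -0.55 0.542
f 2 4 1
f 5 2 1
f 1 4 3
f 3 5 1
f 2 8 4
f 6 2 5
f 6 8 2
f 4 8 3
f 7 5 3
f 3 8 7
f 7 6 5
f 8 6 7
f 9 46 25
f 46 20 49
f 25 49 14
f 46 49 25
f 9 25 21
f 25 14 26
f 21 26 10
f 25 26 21
f 9 21 30
f 21 10 31
f 30 31 16
f 21 31 30
f 9 30 42
f 30 16 45
f 42 45 19
f 30 45 42
f 9 42 46
f 42 19 50
f 46 50 20
f 42 50 46
f 10 26 37
f 26 14 40
f 37 40 18
f 26 40 37
f 14 49 27
f 49 20 48
f 27 48 13
f 49 48 27
f 20 50 47
f 50 19 43
f 47 43 11
f 50 43 47
f 19 45 44
f 45 16 32
f 44 32 15
f 45 32 44
f 16 31 36
f 31 10 33
f 36 33 17
f 31 33 36
f 12 38 24
f 38 18 39
f 24 39 13
f 38 39 24
f 12 24 22
f 24 13 23
f 22 23 11
f 24 23 22
f 12 22 29
f 22 11 28
f 29 28 15
f 22 28 29
f 12 29 34
f 29 15 35
f 34 35 17
f 29 35 34
f 12 34 38
f 34 17 41
f 38 41 18
f 34 41 38
f 13 39 27
f 39 18 40
f 27 40 14
f 39 40 27
f 11 23 47
f 23 13 48
f 47 48 20
f 23 48 47
f 15 28 44
f 28 11 43
f 44 43 19
f 28 43 44
f 17 35 36
f 35 15 32
f 36 32 16
f 35 32 36
f 18 41 37
f 41 17 33
f 37 33 10
f 41 33 37
f 52 51 55
f 52 55 53
f 53 55 56
f 53 56 54
f 55 51 57
f 55 57 56
f 56 57 58
f 56 58 54
f 57 51 59
f 57 59 58
f 58 59 60
f 58 60 54
f 59 51 61
f 59 61 60
f 60 61 62
f 60 62 54
f 61 51 63
f 61 63 62
f 62 63 64
f 62 64 54
f 63 51 65
f 63 65 64
f 64 65 66
f 64 66 54
f 65 51 67
f 65 67 66
f 66 67 68
f 66 68 54
f 67 51 69
f 67 69 68
f 68 69 70
f 68 70 54
f 69 51 71
f 69 71 70
f 70 71 72
f 70 72 54
f 71 51 73
f 71 73 72
f 72 73 74
f 72 74 54
f 73 51 75
f 73 75 74
f 74 75 76
f 74 76 54
f 75 51 77
f 75 77 76
f 76 77 78
f 76 78 54
f 77 51 79
f 77 79 78
f 78 79 80
f 78 80 54
f 79 51 52
f 79 52 80
f 80 52 53
f 80 53 54
f 82 84 81
f 85 82 81
f 81 84 83
f 83 85 81
f 82 88 84
f 86 82 85
f 86 88 82
f 84 88 83
f 87 85 83
f 83 88 87
f 87 86 85
f 88 86 87
f 90 89 93
f 90 93 91
f 91 93 94
f 91 94 92
f 93 89 95
f 93 95 94
f 94 95 96
f 94 96 92
f 95 89 97
f 95 97 96
f 96 97 98
f 96 98 92
f 97 89 99
f 97 99 98
f 98 99 100
f 98 100 92
f 99 89 101
f 99 101 100
f 100 101 102
f 100 102 92
f 101 89 103
f 101 103 102
f 102 103 104
f 102 104 92
f 103 89 105
f 103 105 104
f 104 105 106
f 104 106 92
f 105 89 107
f 105 107 106
f 106 107 108
f 106 108 92
f 107 89 109
f 107 109 108
f 108 109 110
f 108 110 92
f 109 89 90
f 109 90 110
f 110 90 91
f 110 91 92



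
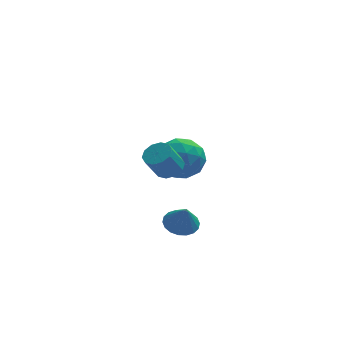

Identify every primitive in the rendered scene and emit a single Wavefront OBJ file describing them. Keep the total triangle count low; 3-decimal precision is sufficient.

v -2.24 4.73 -0.064
v -1.287 4.722 0.514
v -1.773 3.178 -0.854
v -0.82 3.17 -0.276
v -1.791 3.011 0.248
v -2.079 3.971 0.736
v -0.981 3.929 -1.076
v -1.269 4.889 -0.588
v -0.509 4.227 -0.112
v -1.009 3.66 0.707
v -2.051 4.24 -1.047
v -2.551 3.673 -0.228
v -1.804 4.862 0.294
v -1.256 3.038 -0.634
v -1.826 2.944 -0.326
v -1.266 2.94 0.013
v -2.27 4.421 0.425
v -1.71 4.416 0.765
v -2.006 3.411 0.608
v -1.35 3.484 -1.105
v -0.79 3.479 -0.765
v -1.794 4.96 -0.353
v -1.234 4.956 -0.014
v -1.054 4.489 -0.948
v -0.787 4.567 0.266
v -0.512 3.655 -0.198
v -0.607 4.101 -0.668
v -0.776 4.665 -0.381
v -1.081 4.234 0.747
v -0.807 3.321 0.283
v -1.377 3.228 0.591
v -1.547 3.792 0.878
v -0.624 3.943 0.38
v -2.253 4.579 -0.623
v -1.979 3.666 -1.087
v -1.513 4.108 -1.218
v -1.683 4.672 -0.931
v -2.548 4.245 -0.142
v -2.273 3.333 -0.606
v -2.284 3.235 0.041
v -2.453 3.799 0.328
v -2.436 3.957 -0.72
v -2.07 -1.092 -0.626
v -1.594 -0.543 -0.484
v -1.91 -1.508 0.446
v -1.883 -0.416 -0.391
v -2.209 -0.422 -0.345
v -2.508 -0.561 -0.355
v -2.719 -0.805 -0.418
v -2.802 -1.107 -0.522
v -2.74 -1.405 -0.647
v -2.545 -1.641 -0.768
v -2.256 -1.769 -0.86
v -1.93 -1.763 -0.906
v -1.632 -1.624 -0.897
v -1.42 -1.379 -0.834
v -1.337 -1.078 -0.729
v -1.399 -0.78 -0.604
v -2.34 0.529 1.547
v -1.853 0.8 1.88
v -2.393 0.483 2.927
v -2.88 0.211 2.593
v -2.134 1.081 1.82
v -2.674 0.763 2.867
v -2.493 1.151 1.656
v -3.033 0.833 2.703
v -2.795 0.983 1.45
v -3.335 0.666 2.497
v -2.922 0.642 1.281
v -3.462 0.324 2.327
v -2.827 0.257 1.213
v -3.367 -0.06 2.26
v -2.546 -0.023 1.273
v -3.086 -0.341 2.32
v -2.187 -0.093 1.437
v -2.727 -0.411 2.484
v -1.885 0.074 1.643
v -2.425 -0.243 2.69
v -1.758 0.416 1.813
v -2.298 0.098 2.859
f 1 38 17
f 38 12 41
f 17 41 6
f 38 41 17
f 1 17 13
f 17 6 18
f 13 18 2
f 17 18 13
f 1 13 22
f 13 2 23
f 22 23 8
f 13 23 22
f 1 22 34
f 22 8 37
f 34 37 11
f 22 37 34
f 1 34 38
f 34 11 42
f 38 42 12
f 34 42 38
f 2 18 29
f 18 6 32
f 29 32 10
f 18 32 29
f 6 41 19
f 41 12 40
f 19 40 5
f 41 40 19
f 12 42 39
f 42 11 35
f 39 35 3
f 42 35 39
f 11 37 36
f 37 8 24
f 36 24 7
f 37 24 36
f 8 23 28
f 23 2 25
f 28 25 9
f 23 25 28
f 4 30 16
f 30 10 31
f 16 31 5
f 30 31 16
f 4 16 14
f 16 5 15
f 14 15 3
f 16 15 14
f 4 14 21
f 14 3 20
f 21 20 7
f 14 20 21
f 4 21 26
f 21 7 27
f 26 27 9
f 21 27 26
f 4 26 30
f 26 9 33
f 30 33 10
f 26 33 30
f 5 31 19
f 31 10 32
f 19 32 6
f 31 32 19
f 3 15 39
f 15 5 40
f 39 40 12
f 15 40 39
f 7 20 36
f 20 3 35
f 36 35 11
f 20 35 36
f 9 27 28
f 27 7 24
f 28 24 8
f 27 24 28
f 10 33 29
f 33 9 25
f 29 25 2
f 33 25 29
f 44 43 46
f 44 46 45
f 46 43 47
f 46 47 45
f 47 43 48
f 47 48 45
f 48 43 49
f 48 49 45
f 49 43 50
f 49 50 45
f 50 43 51
f 50 51 45
f 51 43 52
f 51 52 45
f 52 43 53
f 52 53 45
f 53 43 54
f 53 54 45
f 54 43 55
f 54 55 45
f 55 43 56
f 55 56 45
f 56 43 57
f 56 57 45
f 57 43 58
f 57 58 45
f 58 43 44
f 58 44 45
f 60 59 63
f 60 63 61
f 61 63 64
f 61 64 62
f 63 59 65
f 63 65 64
f 64 65 66
f 64 66 62
f 65 59 67
f 65 67 66
f 66 67 68
f 66 68 62
f 67 59 69
f 67 69 68
f 68 69 70
f 68 70 62
f 69 59 71
f 69 71 70
f 70 71 72
f 70 72 62
f 71 59 73
f 71 73 72
f 72 73 74
f 72 74 62
f 73 59 75
f 73 75 74
f 74 75 76
f 74 76 62
f 75 59 77
f 75 77 76
f 76 77 78
f 76 78 62
f 77 59 79
f 77 79 78
f 78 79 80
f 78 80 62
f 79 59 60
f 79 60 80
f 80 60 61
f 80 61 62



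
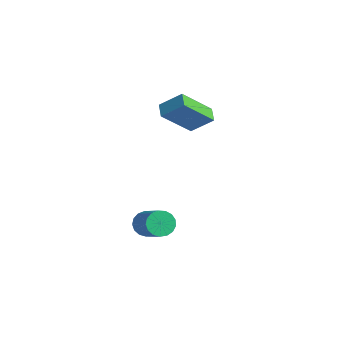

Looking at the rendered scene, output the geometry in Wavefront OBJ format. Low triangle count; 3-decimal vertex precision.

v -0.237 2.947 0.161
v -0.573 1.432 1.678
v 0.581 3.638 1.031
v 0.245 2.123 2.548
v 0.395 2.537 -0.108
v 0.059 1.022 1.409
v 1.213 3.228 0.762
v 0.877 1.713 2.279
v 1.243 -0.796 -4.52
v 1.693 -0.481 -4.97
v 3.307 -0.99 -3.71
v 2.857 -1.304 -3.26
v 1.605 -0.232 -4.756
v 3.219 -0.741 -3.496
v 1.433 -0.112 -4.488
v 3.047 -0.621 -3.228
v 1.218 -0.149 -4.228
v 2.832 -0.658 -2.967
v 1.009 -0.334 -4.034
v 2.623 -0.843 -2.774
v 0.853 -0.625 -3.952
v 2.467 -1.133 -2.692
v 0.787 -0.955 -4
v 2.401 -1.463 -2.74
v 0.825 -1.248 -4.167
v 2.439 -1.757 -2.907
v 0.959 -1.438 -4.415
v 2.573 -1.946 -3.155
v 1.158 -1.481 -4.687
v 2.772 -1.989 -3.427
v 1.376 -1.366 -4.921
v 2.99 -1.875 -3.661
v 1.564 -1.121 -5.063
v 3.178 -1.63 -3.803
v 1.679 -0.802 -5.081
v 3.293 -1.31 -3.82
f 2 4 1
f 5 2 1
f 1 4 3
f 3 5 1
f 2 8 4
f 6 2 5
f 6 8 2
f 4 8 3
f 7 5 3
f 3 8 7
f 7 6 5
f 8 6 7
f 10 9 13
f 10 13 11
f 11 13 14
f 11 14 12
f 13 9 15
f 13 15 14
f 14 15 16
f 14 16 12
f 15 9 17
f 15 17 16
f 16 17 18
f 16 18 12
f 17 9 19
f 17 19 18
f 18 19 20
f 18 20 12
f 19 9 21
f 19 21 20
f 20 21 22
f 20 22 12
f 21 9 23
f 21 23 22
f 22 23 24
f 22 24 12
f 23 9 25
f 23 25 24
f 24 25 26
f 24 26 12
f 25 9 27
f 25 27 26
f 26 27 28
f 26 28 12
f 27 9 29
f 27 29 28
f 28 29 30
f 28 30 12
f 29 9 31
f 29 31 30
f 30 31 32
f 30 32 12
f 31 9 33
f 31 33 32
f 32 33 34
f 32 34 12
f 33 9 35
f 33 35 34
f 34 35 36
f 34 36 12
f 35 9 10
f 35 10 36
f 36 10 11
f 36 11 12



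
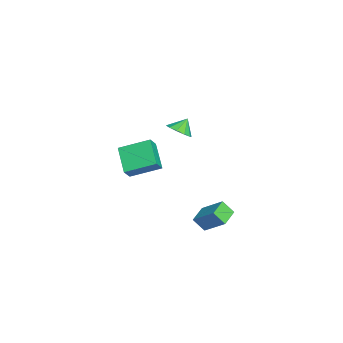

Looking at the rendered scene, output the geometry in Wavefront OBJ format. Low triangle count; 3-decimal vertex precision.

v -3.719 0.294 2.763
v -3.32 -0.24 3.307
v -4.141 0.806 3.577
v -2.997 0.172 3.215
v -2.95 0.631 2.95
v -3.197 0.961 2.614
v -3.643 1.036 2.335
v -4.118 0.828 2.22
v -4.441 0.416 2.312
v -4.488 -0.043 2.576
v -4.241 -0.373 2.912
v -3.795 -0.448 3.191
v 4.243 1.835 -0.292
v 4.102 1.194 0.477
v 3.16 2.329 -0.079
v 3.018 1.689 0.689
v 4.962 2.951 0.771
v 4.82 2.311 1.539
v 3.878 3.446 0.983
v 3.737 2.805 1.752
v 1.608 -2.345 2.308
v 0.111 -2.742 3.339
v 1.619 -0.531 3.024
v 0.122 -0.928 4.054
v 2.178 -2.632 3.026
v 0.681 -3.029 4.056
v 2.189 -0.818 3.741
v 0.692 -1.215 4.772
f 2 1 4
f 2 4 3
f 4 1 5
f 4 5 3
f 5 1 6
f 5 6 3
f 6 1 7
f 6 7 3
f 7 1 8
f 7 8 3
f 8 1 9
f 8 9 3
f 9 1 10
f 9 10 3
f 10 1 11
f 10 11 3
f 11 1 12
f 11 12 3
f 12 1 2
f 12 2 3
f 14 16 13
f 17 14 13
f 13 16 15
f 15 17 13
f 14 20 16
f 18 14 17
f 18 20 14
f 16 20 15
f 19 17 15
f 15 20 19
f 19 18 17
f 20 18 19
f 22 24 21
f 25 22 21
f 21 24 23
f 23 25 21
f 22 28 24
f 26 22 25
f 26 28 22
f 24 28 23
f 27 25 23
f 23 28 27
f 27 26 25
f 28 26 27



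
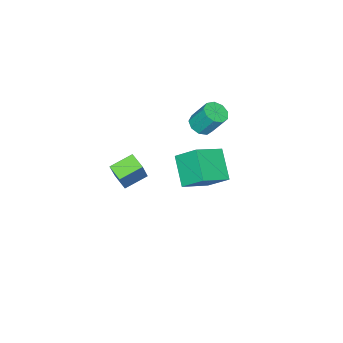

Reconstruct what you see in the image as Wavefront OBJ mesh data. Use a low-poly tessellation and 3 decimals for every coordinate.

v 3.567 0.67 2.581
v 3.342 -0.109 2.896
v 2.533 1.145 3.019
v 2.308 0.366 3.334
v 4.312 1.014 3.966
v 4.087 0.235 4.281
v 3.278 1.489 4.404
v 3.053 0.71 4.719
v -1.498 1.496 -0.342
v -2.335 0.392 0.775
v -1.68 2.621 0.633
v -2.517 1.517 1.751
v -0.003 1.103 0.389
v -0.84 -0.001 1.507
v -0.185 2.228 1.365
v -1.022 1.124 2.482
v -2.628 0.154 2.766
v -2.198 -0.264 3.086
v -2.361 0.509 4.314
v -2.792 0.926 3.994
v -1.964 0.09 2.895
v -2.127 0.862 4.123
v -2.041 0.473 2.643
v -2.204 1.246 3.871
v -2.393 0.707 2.449
v -2.556 1.48 3.677
v -2.855 0.682 2.403
v -3.018 1.455 3.631
v -3.211 0.41 2.527
v -3.374 1.183 3.755
v -3.295 0.018 2.763
v -3.458 0.79 3.991
v -3.066 -0.311 3
v -3.23 0.462 4.228
v -2.633 -0.422 3.128
v -2.796 0.351 4.356
f 2 4 1
f 5 2 1
f 1 4 3
f 3 5 1
f 2 8 4
f 6 2 5
f 6 8 2
f 4 8 3
f 7 5 3
f 3 8 7
f 7 6 5
f 8 6 7
f 10 12 9
f 13 10 9
f 9 12 11
f 11 13 9
f 10 16 12
f 14 10 13
f 14 16 10
f 12 16 11
f 15 13 11
f 11 16 15
f 15 14 13
f 16 14 15
f 18 17 21
f 18 21 19
f 19 21 22
f 19 22 20
f 21 17 23
f 21 23 22
f 22 23 24
f 22 24 20
f 23 17 25
f 23 25 24
f 24 25 26
f 24 26 20
f 25 17 27
f 25 27 26
f 26 27 28
f 26 28 20
f 27 17 29
f 27 29 28
f 28 29 30
f 28 30 20
f 29 17 31
f 29 31 30
f 30 31 32
f 30 32 20
f 31 17 33
f 31 33 32
f 32 33 34
f 32 34 20
f 33 17 35
f 33 35 34
f 34 35 36
f 34 36 20
f 35 17 18
f 35 18 36
f 36 18 19
f 36 19 20



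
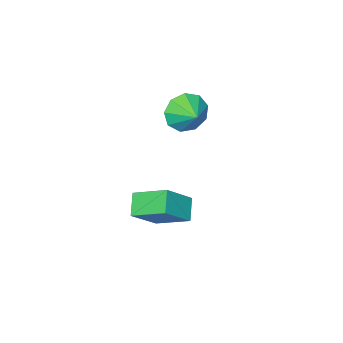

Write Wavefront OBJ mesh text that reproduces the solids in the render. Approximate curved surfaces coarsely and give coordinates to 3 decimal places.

v -0.142 -1.432 3.17
v 0.372 -1.264 2.281
v 0.162 -0.448 3.53
v -0.299 -1.035 2.221
v -0.896 -0.992 2.605
v -1.14 -1.154 3.254
v -0.917 -1.446 3.863
v -0.331 -1.731 4.148
v 0.344 -1.876 3.975
v 0.791 -1.813 3.426
v 0.802 -1.571 2.757
v 2.525 -1.912 -0.955
v 1.916 -0.418 -0.202
v 1.16 -1.833 -2.216
v 0.551 -0.339 -1.463
v 3.229 -1.261 -1.677
v 2.62 0.233 -0.924
v 1.864 -1.182 -2.938
v 1.255 0.312 -2.185
f 2 1 4
f 2 4 3
f 4 1 5
f 4 5 3
f 5 1 6
f 5 6 3
f 6 1 7
f 6 7 3
f 7 1 8
f 7 8 3
f 8 1 9
f 8 9 3
f 9 1 10
f 9 10 3
f 10 1 11
f 10 11 3
f 11 1 2
f 11 2 3
f 13 15 12
f 16 13 12
f 12 15 14
f 14 16 12
f 13 19 15
f 17 13 16
f 17 19 13
f 15 19 14
f 18 16 14
f 14 19 18
f 18 17 16
f 19 17 18



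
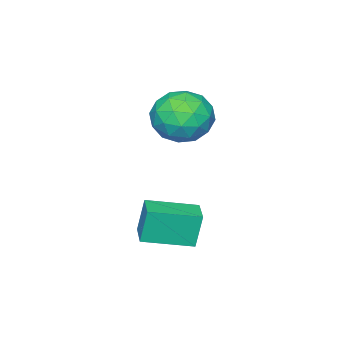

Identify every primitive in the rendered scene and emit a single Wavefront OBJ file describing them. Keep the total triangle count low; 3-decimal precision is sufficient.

v 0.587 -2.096 -2.144
v 0.368 -1.982 -0.918
v -0.566 -0.915 -2.459
v -0.784 -0.801 -1.234
v 1.264 -1.419 -2.086
v 1.046 -1.305 -0.861
v 0.112 -0.238 -2.402
v -0.107 -0.124 -1.176
v -2.36 -1.704 0.969
v -1.375 -2.09 0.795
v -2.485 -2.67 2.405
v -1.5 -3.056 2.231
v -1.631 -2.029 2.51
v -1.554 -1.432 1.622
v -2.306 -3.328 1.578
v -2.229 -2.731 0.69
v -1.341 -3.094 1.171
v -0.925 -2.291 1.747
v -2.935 -2.469 1.453
v -2.519 -1.666 2.029
v -1.856 -1.812 0.756
v -2.004 -2.948 2.444
v -2.081 -2.344 2.608
v -1.502 -2.571 2.506
v -1.962 -1.425 1.242
v -1.383 -1.653 1.14
v -1.534 -1.617 2.148
v -2.477 -3.107 2.06
v -1.898 -3.335 1.958
v -2.358 -2.189 0.694
v -1.779 -2.416 0.592
v -2.326 -3.143 1.052
v -1.258 -2.63 0.875
v -1.331 -3.197 1.719
v -1.805 -3.357 1.335
v -1.76 -3.006 0.813
v -1.013 -2.158 1.213
v -1.086 -2.725 2.058
v -1.164 -2.122 2.221
v -1.118 -1.771 1.7
v -0.993 -2.748 1.434
v -2.774 -2.035 1.142
v -2.847 -2.602 1.987
v -2.742 -2.989 1.5
v -2.696 -2.638 0.979
v -2.529 -1.563 1.481
v -2.602 -2.13 2.325
v -2.1 -1.754 2.387
v -2.055 -1.403 1.865
v -2.867 -2.012 1.766
f 2 4 1
f 5 2 1
f 1 4 3
f 3 5 1
f 2 8 4
f 6 2 5
f 6 8 2
f 4 8 3
f 7 5 3
f 3 8 7
f 7 6 5
f 8 6 7
f 9 46 25
f 46 20 49
f 25 49 14
f 46 49 25
f 9 25 21
f 25 14 26
f 21 26 10
f 25 26 21
f 9 21 30
f 21 10 31
f 30 31 16
f 21 31 30
f 9 30 42
f 30 16 45
f 42 45 19
f 30 45 42
f 9 42 46
f 42 19 50
f 46 50 20
f 42 50 46
f 10 26 37
f 26 14 40
f 37 40 18
f 26 40 37
f 14 49 27
f 49 20 48
f 27 48 13
f 49 48 27
f 20 50 47
f 50 19 43
f 47 43 11
f 50 43 47
f 19 45 44
f 45 16 32
f 44 32 15
f 45 32 44
f 16 31 36
f 31 10 33
f 36 33 17
f 31 33 36
f 12 38 24
f 38 18 39
f 24 39 13
f 38 39 24
f 12 24 22
f 24 13 23
f 22 23 11
f 24 23 22
f 12 22 29
f 22 11 28
f 29 28 15
f 22 28 29
f 12 29 34
f 29 15 35
f 34 35 17
f 29 35 34
f 12 34 38
f 34 17 41
f 38 41 18
f 34 41 38
f 13 39 27
f 39 18 40
f 27 40 14
f 39 40 27
f 11 23 47
f 23 13 48
f 47 48 20
f 23 48 47
f 15 28 44
f 28 11 43
f 44 43 19
f 28 43 44
f 17 35 36
f 35 15 32
f 36 32 16
f 35 32 36
f 18 41 37
f 41 17 33
f 37 33 10
f 41 33 37

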